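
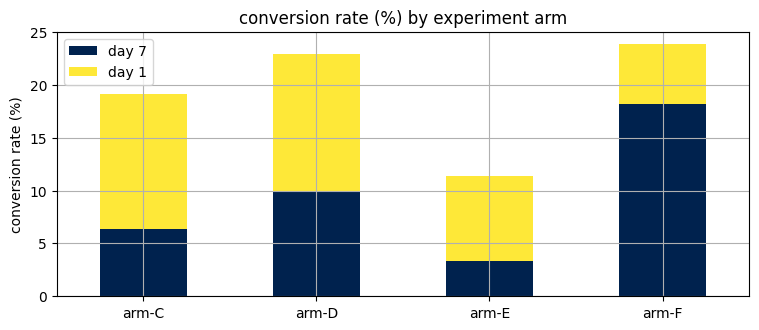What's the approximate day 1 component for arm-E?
day 1 top ≈ 12, bottom ≈ 4; segment ≈ 8.

≈ 8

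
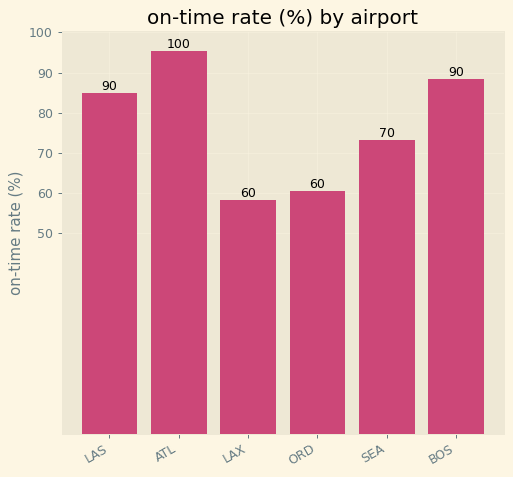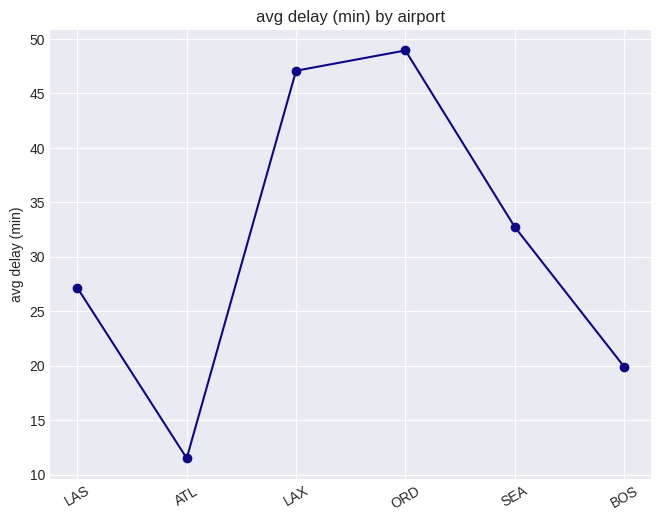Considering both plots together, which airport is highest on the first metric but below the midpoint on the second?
ATL

Chart 2 median avg delay (min) ≈ 30; below-median airports: LAS, ATL, BOS. Among those, ATL has the highest on-time rate (%) (≈ 100).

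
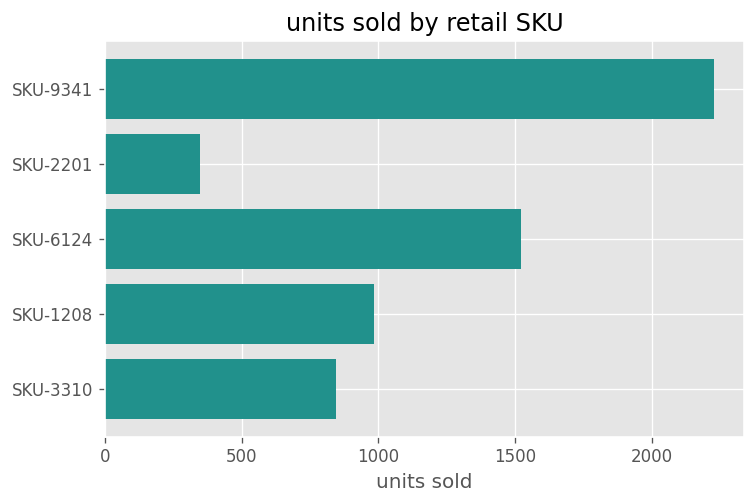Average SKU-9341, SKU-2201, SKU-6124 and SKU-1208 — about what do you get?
(2200 + 400 + 1600 + 1000) / 4 ≈ 1300.

≈ 1300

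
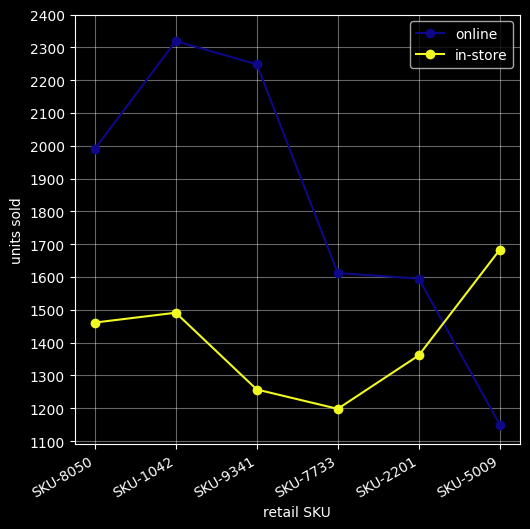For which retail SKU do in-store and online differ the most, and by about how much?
SKU-9341: in-store ≈ 1300, online ≈ 2200 → gap ≈ 900. Next-largest (SKU-1042) is only ≈ 800.

SKU-9341, ≈ 900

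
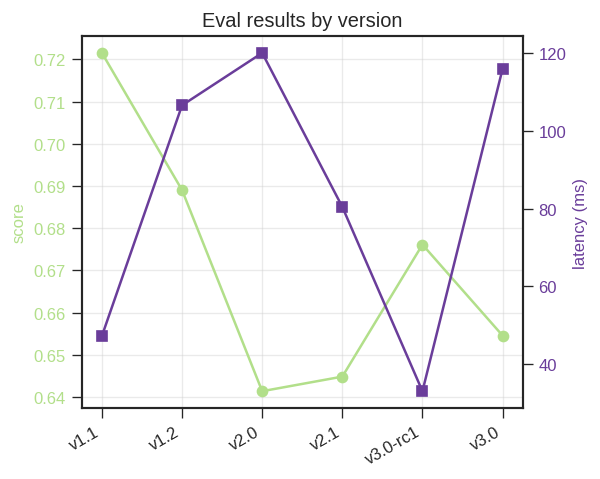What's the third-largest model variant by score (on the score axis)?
v3.0-rc1

Top 4 (on the score axis): v1.1 ≈ 0.72, v1.2 ≈ 0.69, v3.0-rc1 ≈ 0.68, v3.0 ≈ 0.65.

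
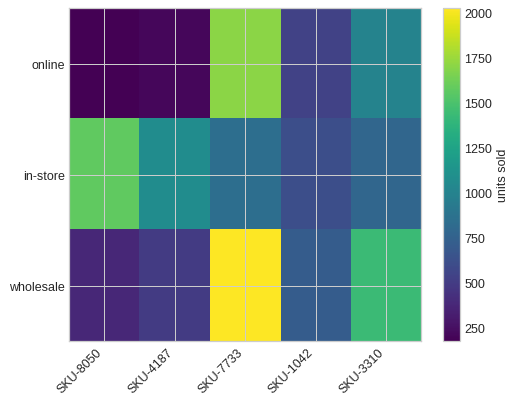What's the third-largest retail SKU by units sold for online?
Top 4 for online: SKU-7733 ≈ 1800, SKU-3310 ≈ 1000, SKU-1042 ≈ 600, SKU-4187 ≈ 200.

SKU-1042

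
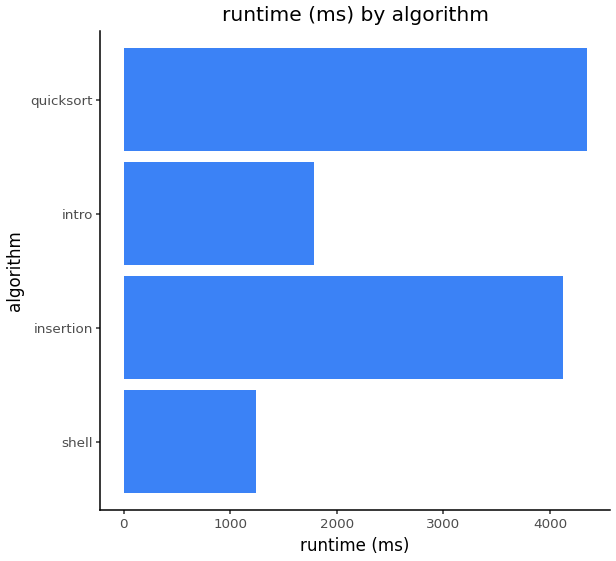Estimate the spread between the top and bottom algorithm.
Max quicksort ≈ 4500, min shell ≈ 1000; range ≈ 3500.

≈ 3500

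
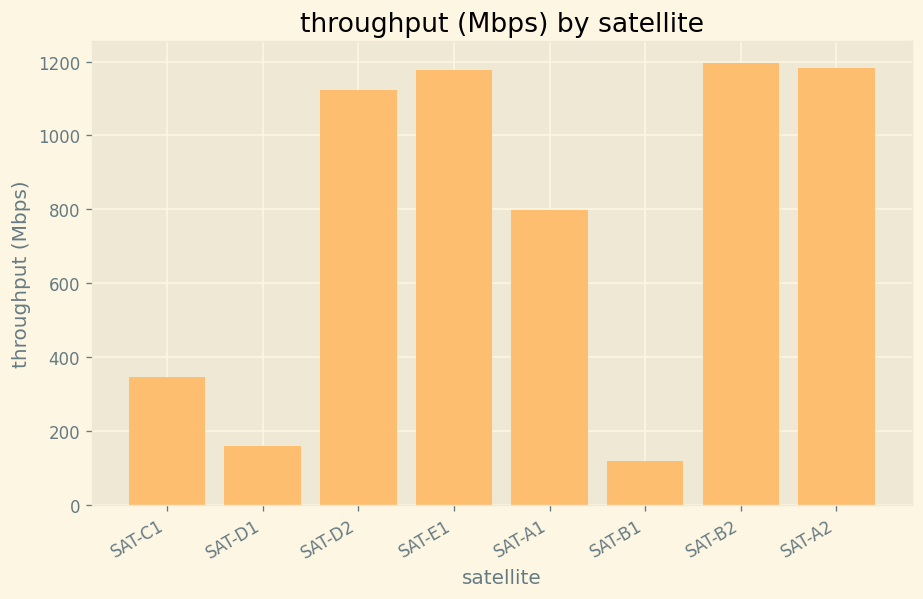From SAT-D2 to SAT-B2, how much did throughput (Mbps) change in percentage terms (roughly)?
SAT-D2 ≈ 1100, SAT-B2 ≈ 1200; (1200 − 1100) / 1100 ≈ +9.1%.

≈ +9.1%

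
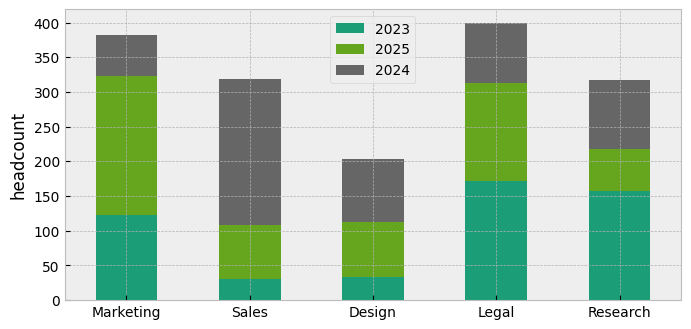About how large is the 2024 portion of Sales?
≈ 200

2024 top ≈ 300, bottom ≈ 100; segment ≈ 200.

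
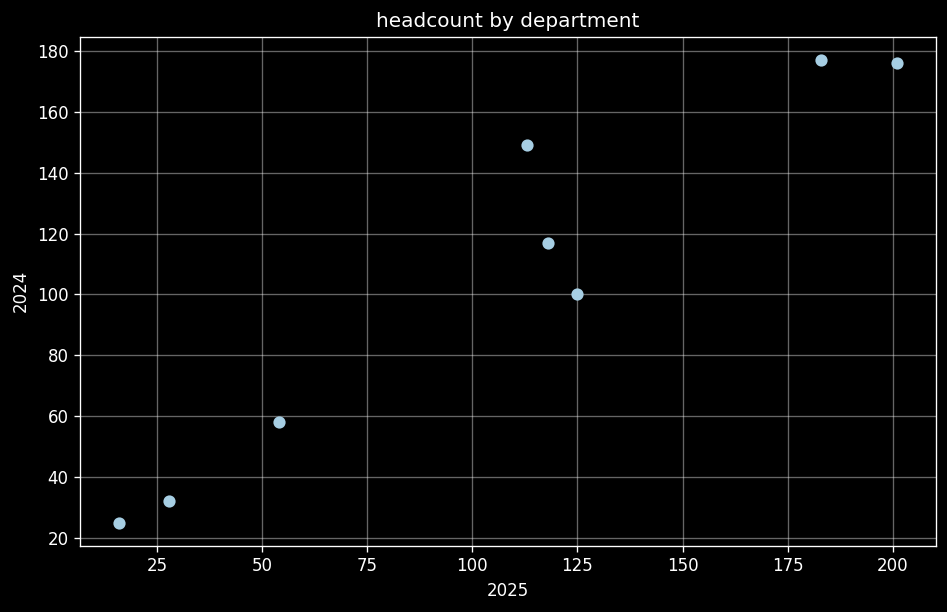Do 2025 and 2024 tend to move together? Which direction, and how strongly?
positive, strong

Points are positively correlated; strong (|r| ≈ 1.0).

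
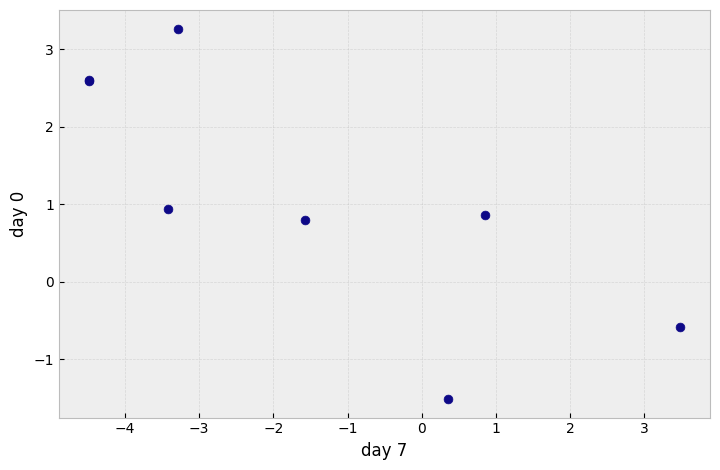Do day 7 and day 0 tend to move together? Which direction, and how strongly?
Points are negatively correlated; strong (|r| ≈ 0.8).

negative, strong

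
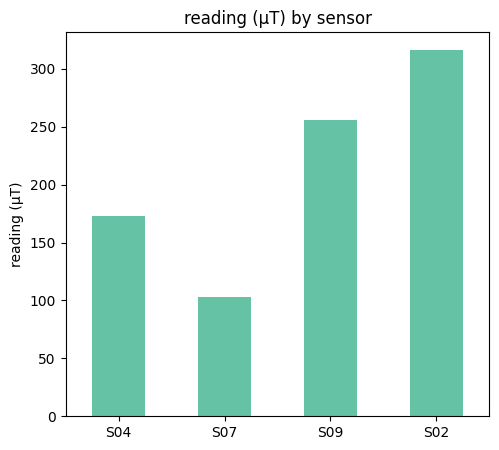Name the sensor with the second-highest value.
S09

Top 3: S02 ≈ 300, S09 ≈ 250, S04 ≈ 150.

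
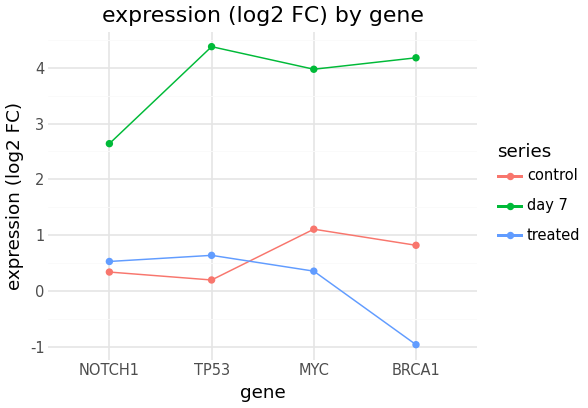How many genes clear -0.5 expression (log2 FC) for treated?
3

Above -0.5: NOTCH1, TP53, MYC.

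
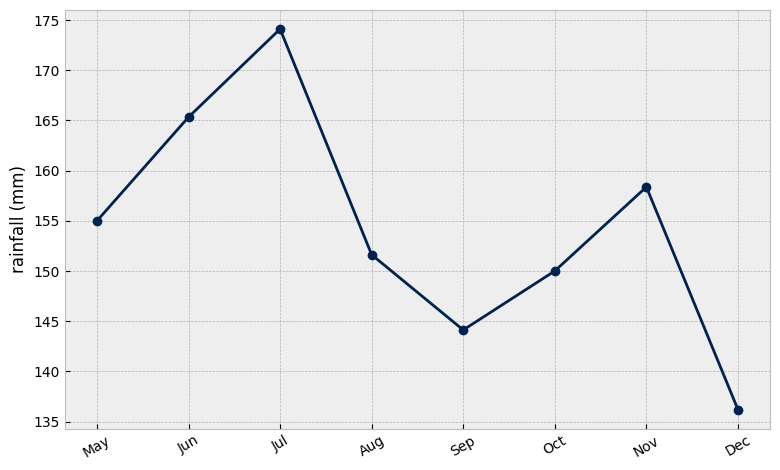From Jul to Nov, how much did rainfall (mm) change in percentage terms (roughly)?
Jul ≈ 175, Nov ≈ 160; (160 − 175) / 175 ≈ -8.6%.

≈ -8.6%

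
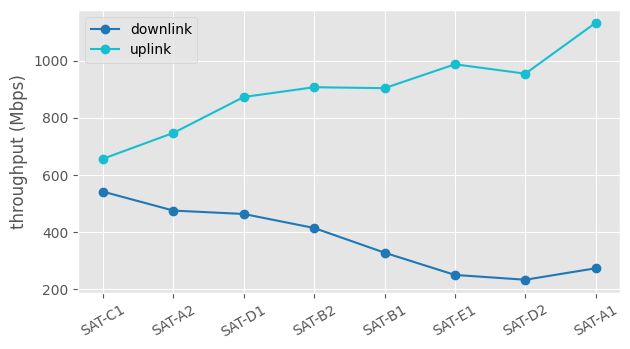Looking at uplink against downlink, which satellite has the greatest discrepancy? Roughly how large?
SAT-A1, ≈ 800 Mbps

SAT-A1: uplink ≈ 1100, downlink ≈ 300 → gap ≈ 800. Next-largest (SAT-E1) is only ≈ 700.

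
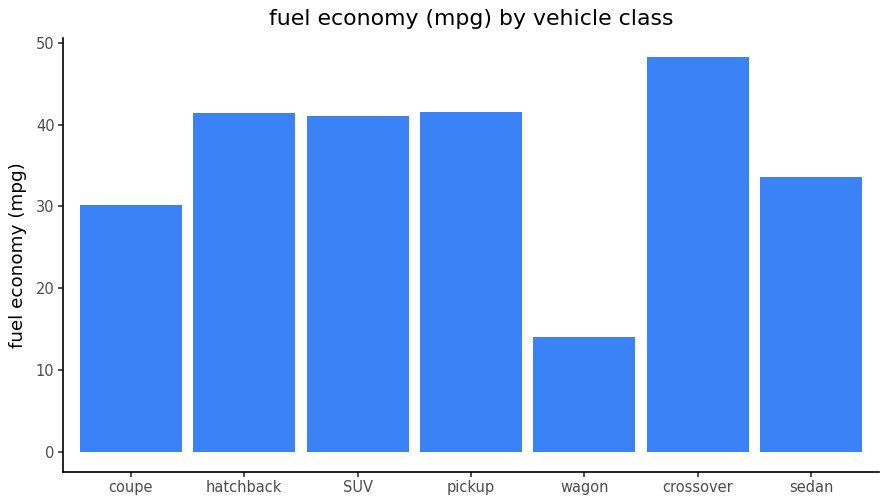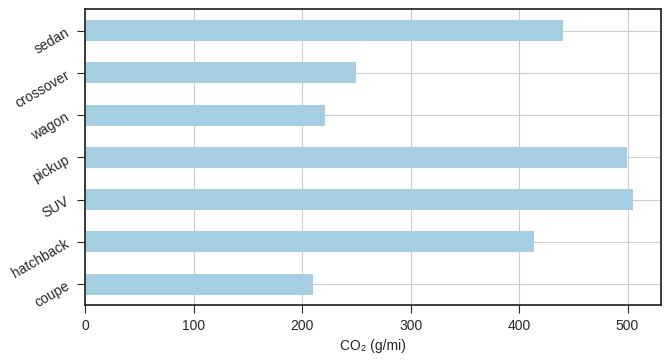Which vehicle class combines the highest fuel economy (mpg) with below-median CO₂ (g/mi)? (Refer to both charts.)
Chart 2 median CO₂ (g/mi) ≈ 400; below-median vehicle classes: coupe, wagon, crossover. Among those, crossover has the highest fuel economy (mpg) (≈ 50).

crossover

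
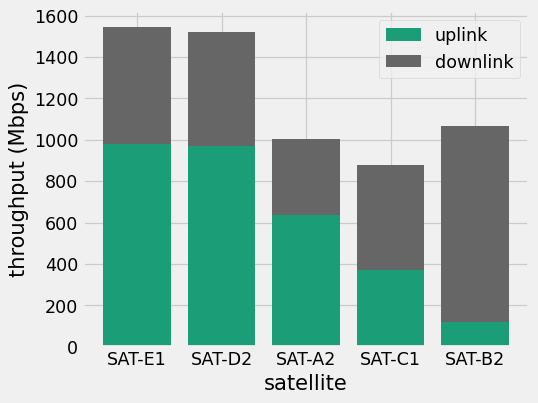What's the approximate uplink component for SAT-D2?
≈ 1000

uplink top ≈ 1000, bottom ≈ 0; segment ≈ 1000.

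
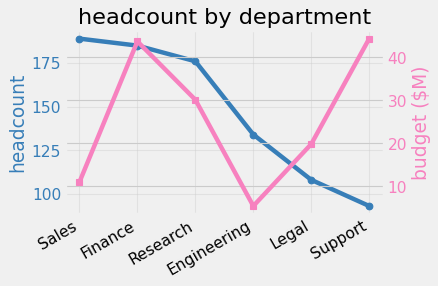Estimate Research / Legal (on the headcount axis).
≈ 1.64×

Research ≈ 180, Legal ≈ 110; 180/110 ≈ 1.64.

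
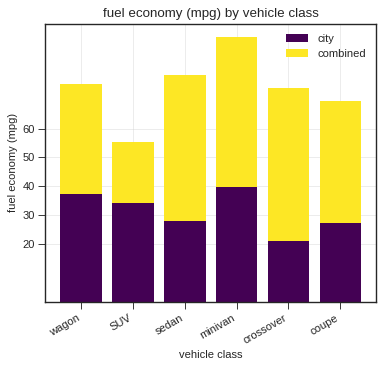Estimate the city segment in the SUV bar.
city top ≈ 30, bottom ≈ 0; segment ≈ 30.

≈ 30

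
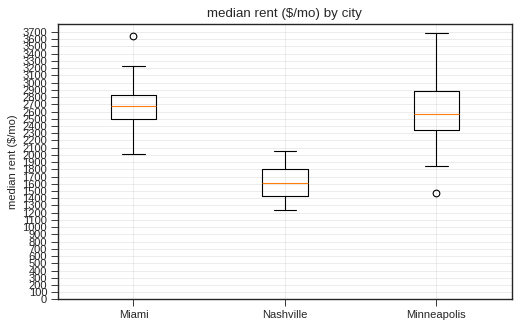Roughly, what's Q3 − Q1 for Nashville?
Q3 ≈ 1800, Q1 ≈ 1400; IQR ≈ 400.

≈ 400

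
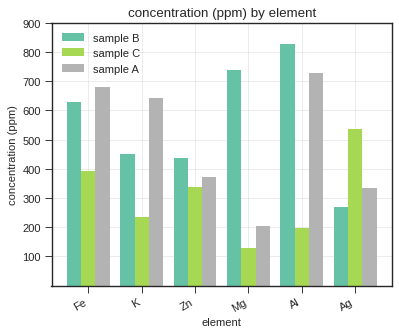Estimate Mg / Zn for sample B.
≈ 1.75×

Mg ≈ 700, Zn ≈ 400; 700/400 ≈ 1.75.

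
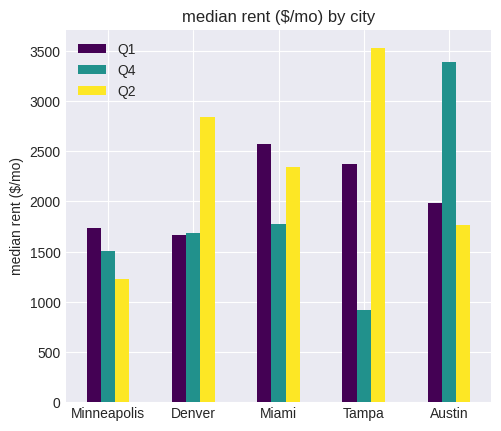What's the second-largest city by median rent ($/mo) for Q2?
Top 3 for Q2: Tampa ≈ 3500, Denver ≈ 3000, Miami ≈ 2500.

Denver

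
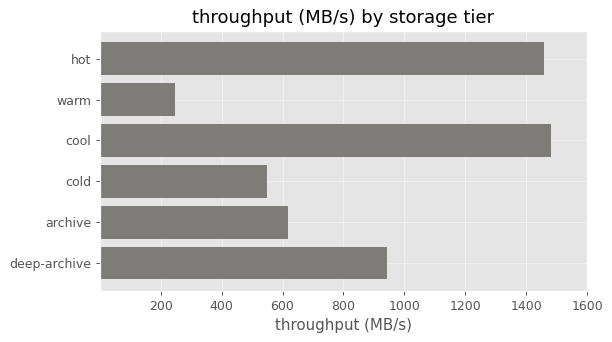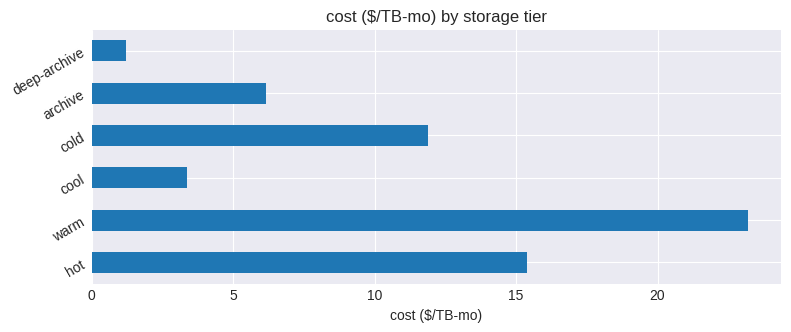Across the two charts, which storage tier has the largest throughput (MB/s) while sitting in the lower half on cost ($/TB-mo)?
Chart 2 median cost ($/TB-mo) ≈ 10; below-median storage tiers: cool, archive, deep-archive. Among those, cool has the highest throughput (MB/s) (≈ 1400).

cool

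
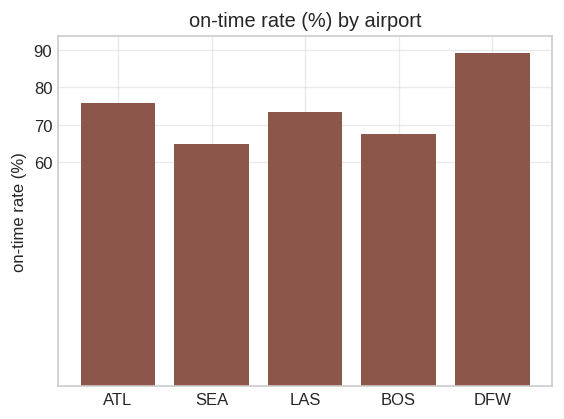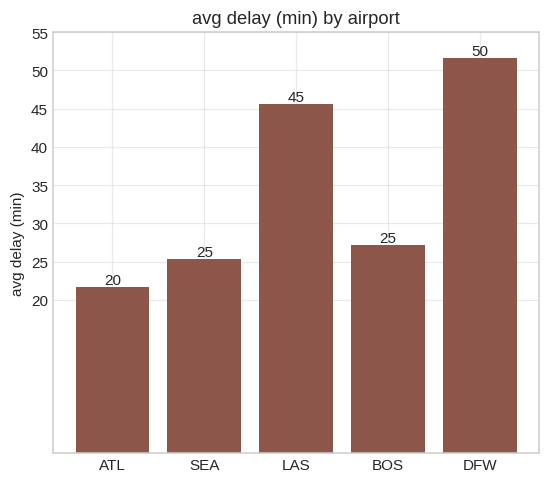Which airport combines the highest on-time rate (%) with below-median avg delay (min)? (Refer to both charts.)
Chart 2 median avg delay (min) ≈ 25; below-median airports: ATL, SEA. Among those, ATL has the highest on-time rate (%) (≈ 80).

ATL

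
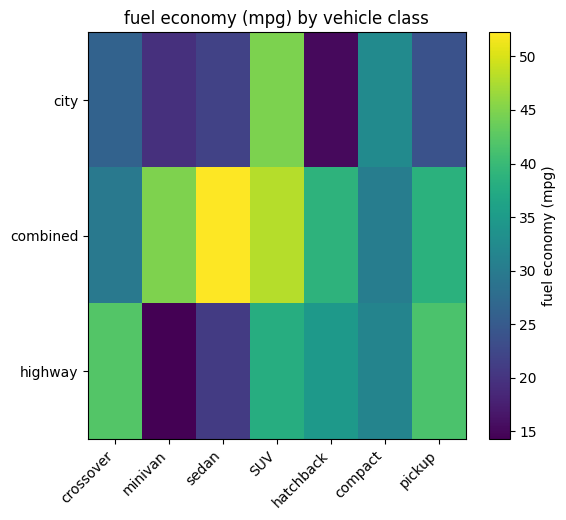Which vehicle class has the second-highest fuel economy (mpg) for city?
Top 3 for city: SUV ≈ 45, compact ≈ 30, crossover ≈ 25.

compact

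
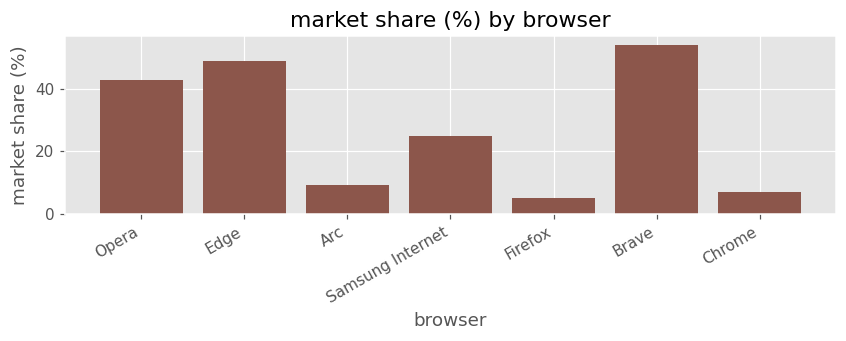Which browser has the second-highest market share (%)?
Top 3: Brave ≈ 55, Edge ≈ 50, Opera ≈ 45.

Edge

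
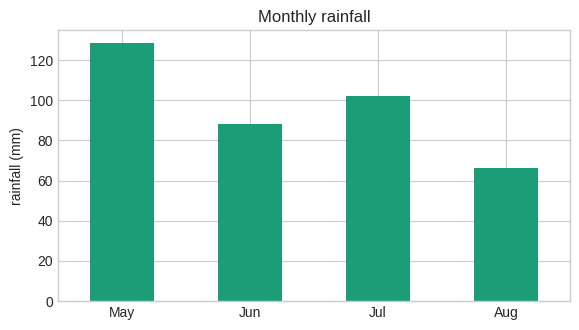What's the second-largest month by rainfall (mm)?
Jul

Top 3: May ≈ 120, Jul ≈ 100, Jun ≈ 80.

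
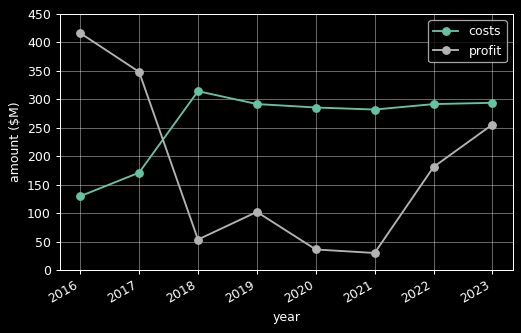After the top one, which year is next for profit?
Top 3 for profit: 2016 ≈ 400, 2017 ≈ 350, 2023 ≈ 250.

2017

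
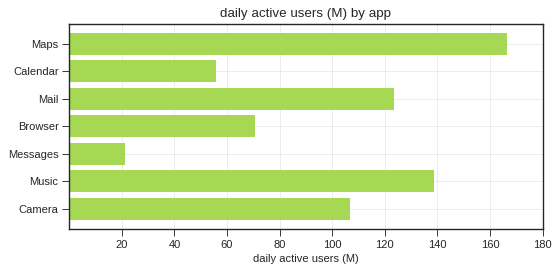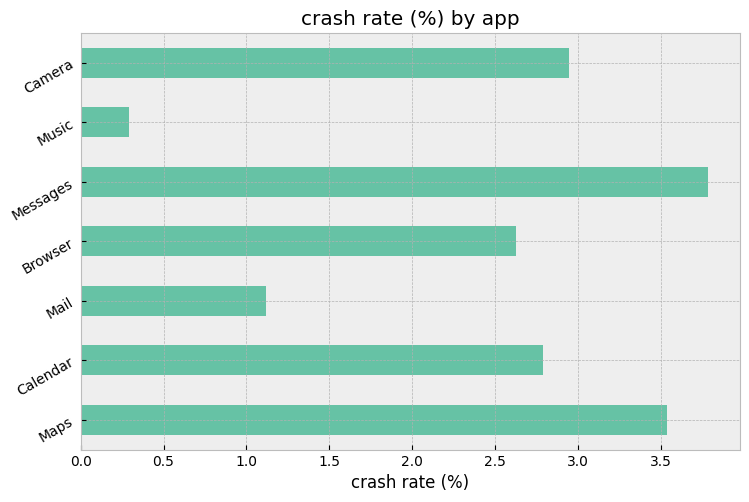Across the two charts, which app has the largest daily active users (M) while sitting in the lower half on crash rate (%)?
Chart 2 median crash rate (%) ≈ 3; below-median apps: Mail, Browser, Music. Among those, Music has the highest daily active users (M) (≈ 140).

Music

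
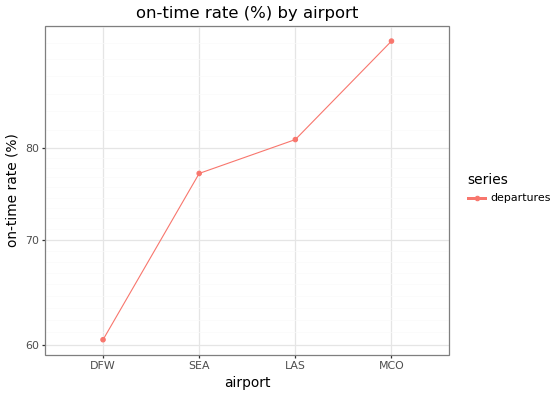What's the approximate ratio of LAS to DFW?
≈ 1.33×

LAS ≈ 80, DFW ≈ 60; 80/60 ≈ 1.33.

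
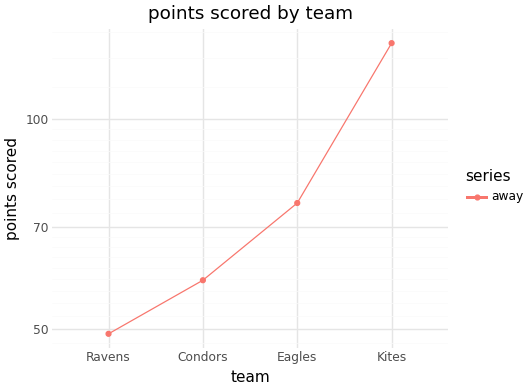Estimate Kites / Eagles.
≈ 1.62×

Kites ≈ 130, Eagles ≈ 80; 130/80 ≈ 1.62.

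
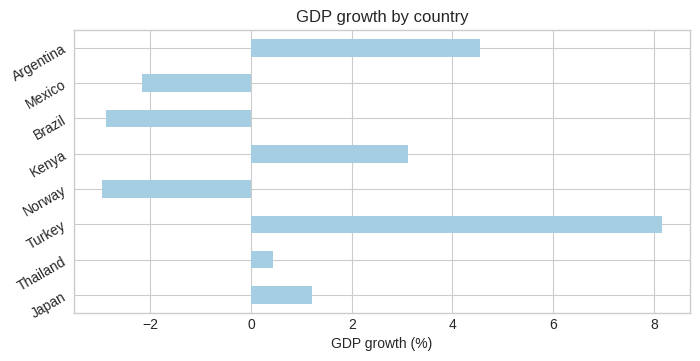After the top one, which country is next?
Argentina

Top 3: Turkey ≈ 8, Argentina ≈ 5, Kenya ≈ 3.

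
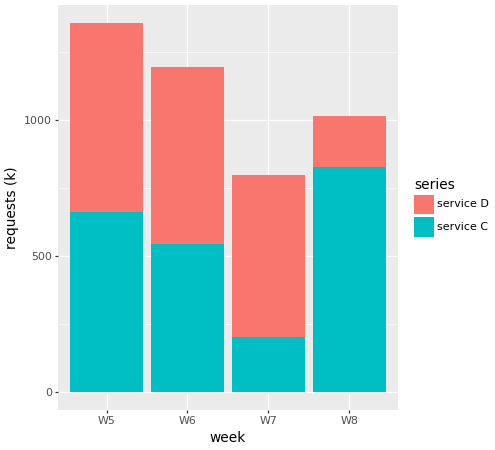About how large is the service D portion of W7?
≈ 600

service D top ≈ 800, bottom ≈ 200; segment ≈ 600.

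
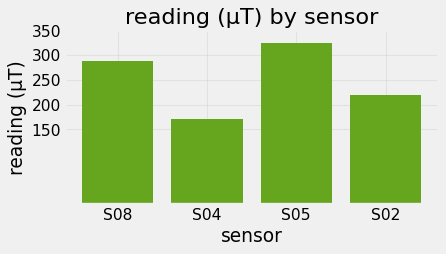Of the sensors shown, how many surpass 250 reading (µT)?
2

Above 250: S08, S05.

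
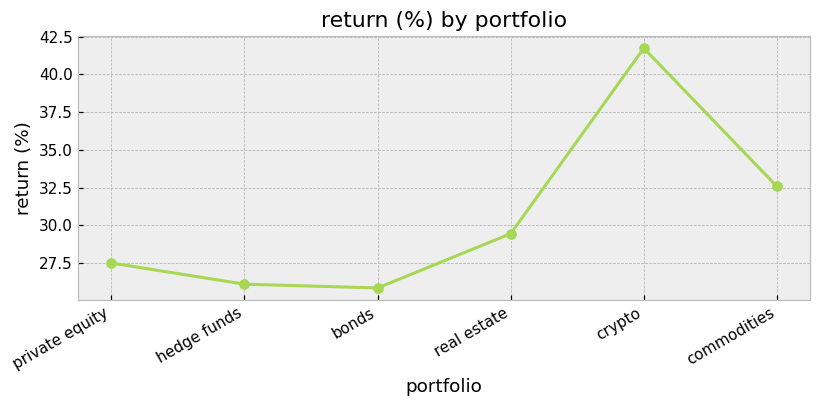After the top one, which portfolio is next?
Top 3: crypto ≈ 42, commodities ≈ 32, real estate ≈ 30.

commodities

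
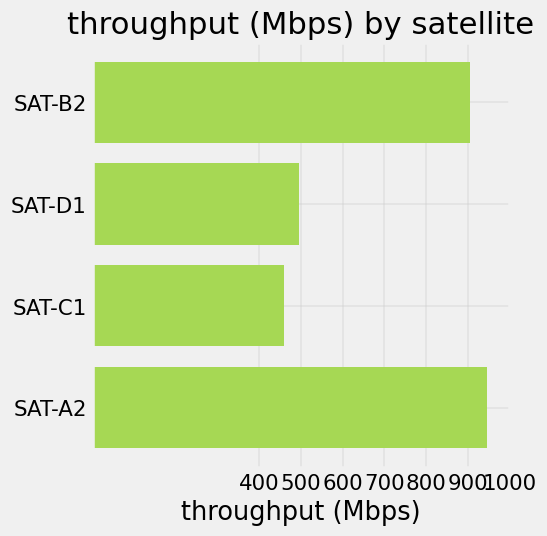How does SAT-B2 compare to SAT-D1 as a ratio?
SAT-B2 ≈ 900, SAT-D1 ≈ 500; 900/500 ≈ 1.8.

≈ 1.8×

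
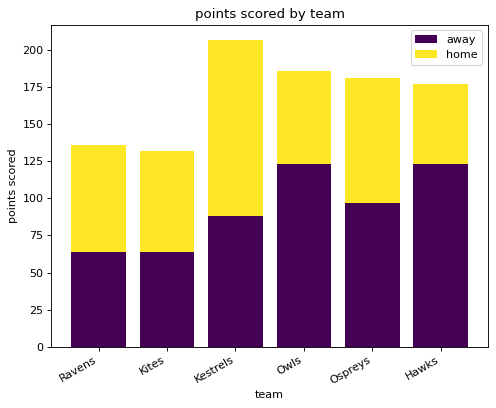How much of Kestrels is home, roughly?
≈ 120

home top ≈ 200, bottom ≈ 80; segment ≈ 120.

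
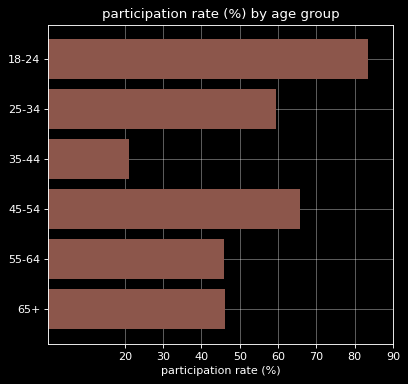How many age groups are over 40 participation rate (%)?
Above 40: 18-24, 25-34, 45-54, 55-64, 65+.

5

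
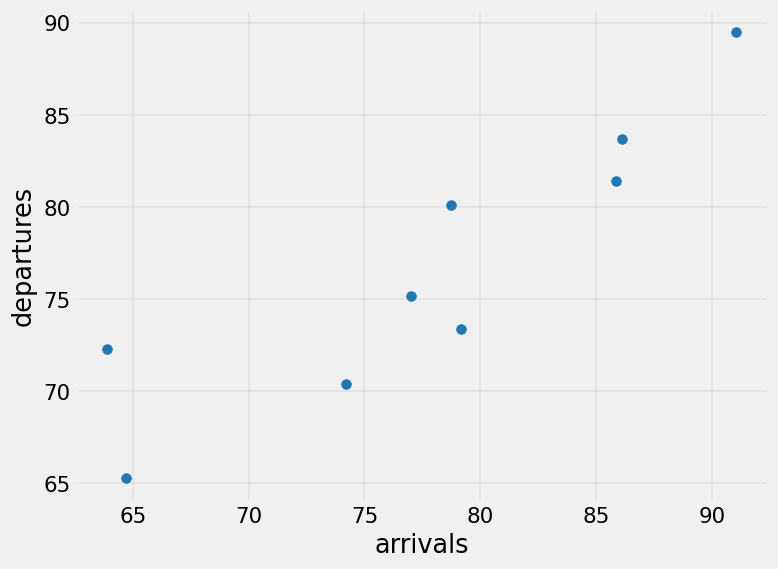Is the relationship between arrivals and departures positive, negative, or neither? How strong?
Points are positively correlated; strong (|r| ≈ 0.9).

positive, strong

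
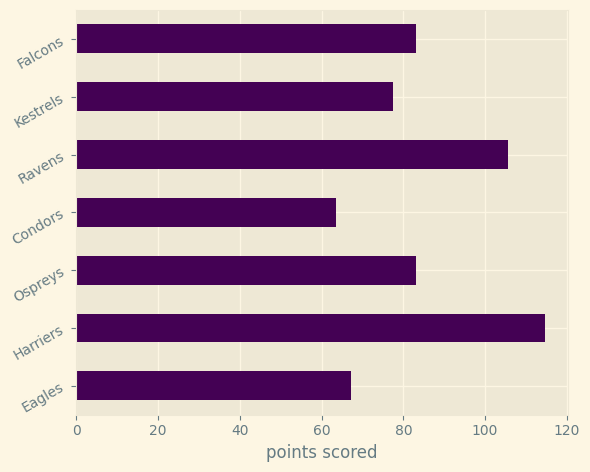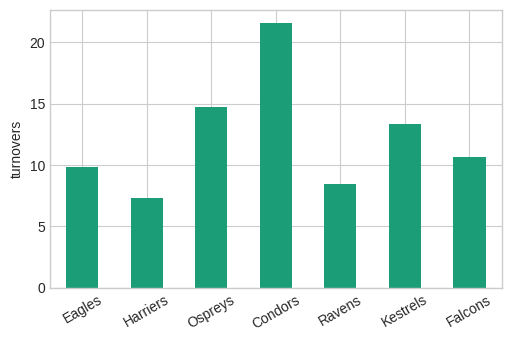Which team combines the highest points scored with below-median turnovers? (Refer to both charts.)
Chart 2 median turnovers ≈ 10; below-median teams: Eagles, Harriers, Ravens. Among those, Harriers has the highest points scored (≈ 120).

Harriers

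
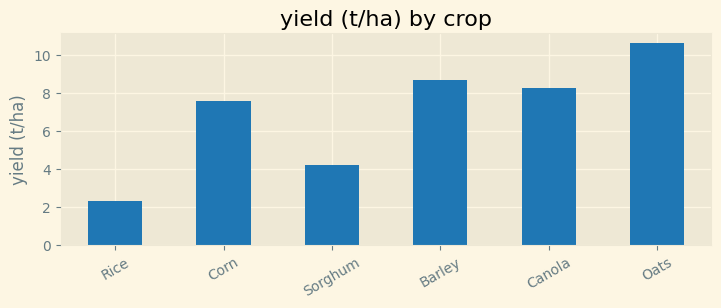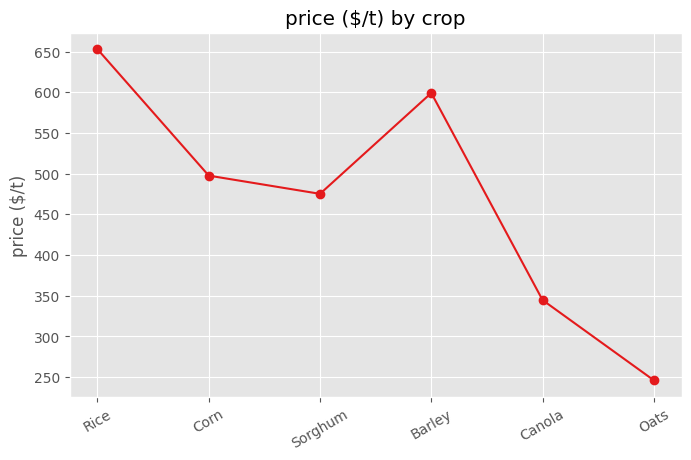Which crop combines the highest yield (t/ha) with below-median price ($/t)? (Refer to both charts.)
Chart 2 median price ($/t) ≈ 500; below-median crops: Sorghum, Canola, Oats. Among those, Oats has the highest yield (t/ha) (≈ 11).

Oats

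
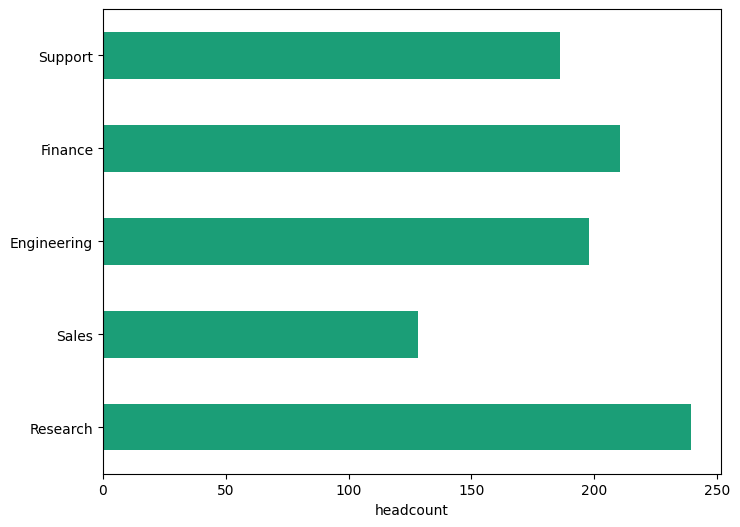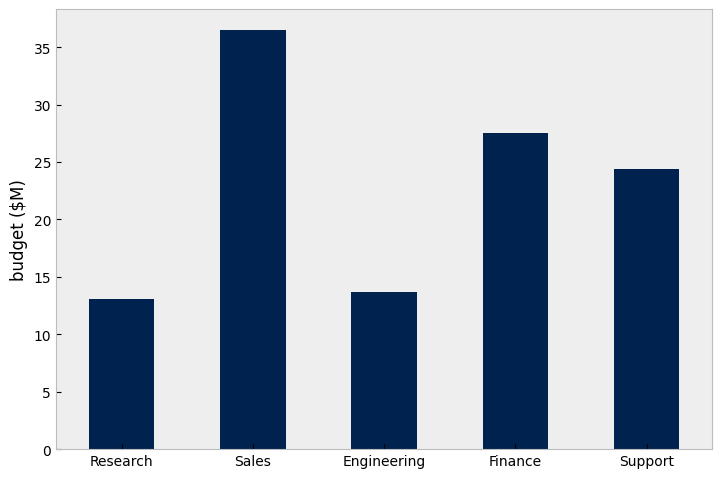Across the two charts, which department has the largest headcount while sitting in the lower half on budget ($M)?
Chart 2 median budget ($M) ≈ 25; below-median departments: Research, Engineering. Among those, Research has the highest headcount (≈ 250).

Research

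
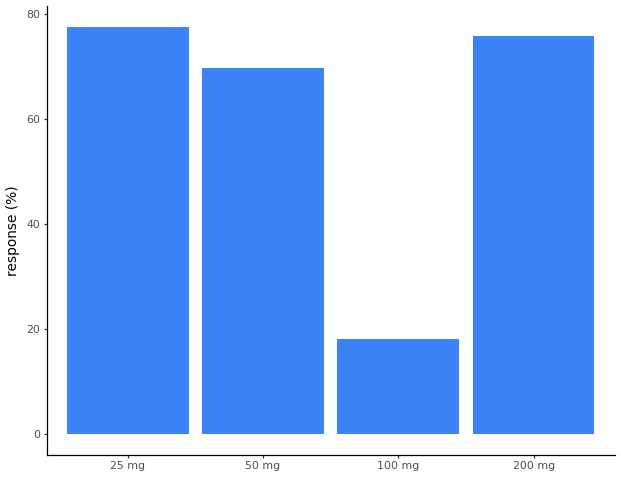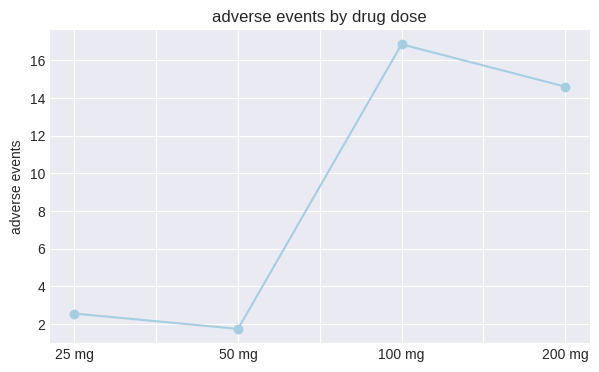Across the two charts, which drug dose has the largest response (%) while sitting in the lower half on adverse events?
Chart 2 median adverse events ≈ 8; below-median drug doses: 25 mg, 50 mg. Among those, 25 mg has the highest response (%) (≈ 80).

25 mg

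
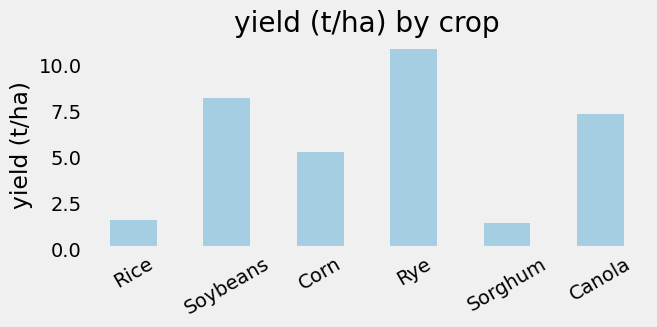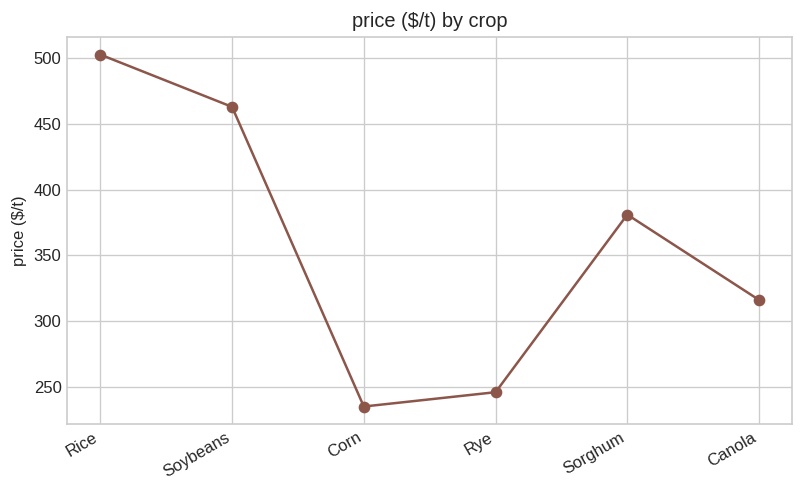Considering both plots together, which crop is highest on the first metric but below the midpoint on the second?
Chart 2 median price ($/t) ≈ 350; below-median crops: Corn, Rye, Canola. Among those, Rye has the highest yield (t/ha) (≈ 11).

Rye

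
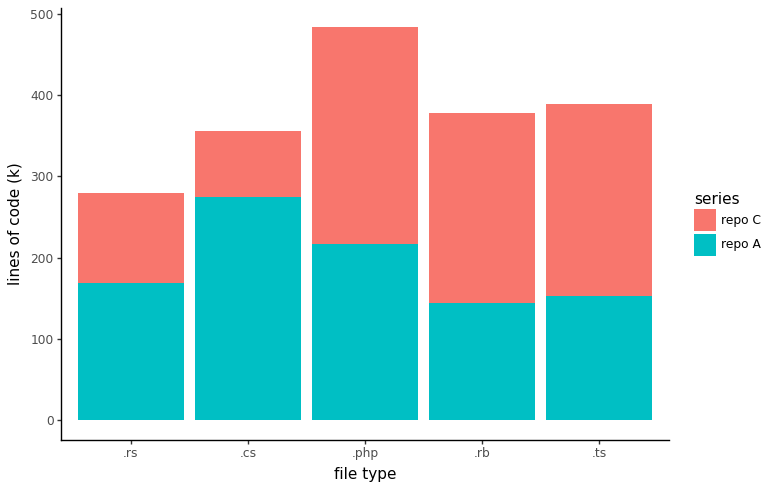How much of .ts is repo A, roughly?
repo A top ≈ 150, bottom ≈ 0; segment ≈ 150.

≈ 150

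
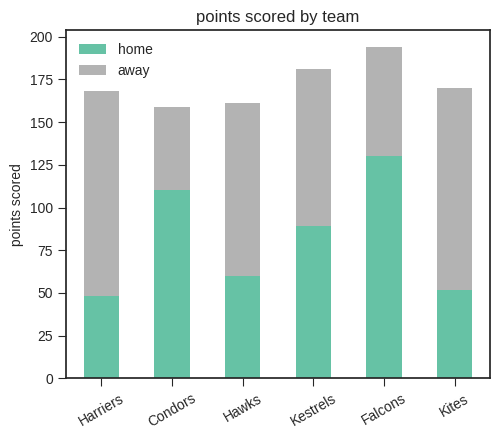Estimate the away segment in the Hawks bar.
away top ≈ 160, bottom ≈ 60; segment ≈ 100.

≈ 100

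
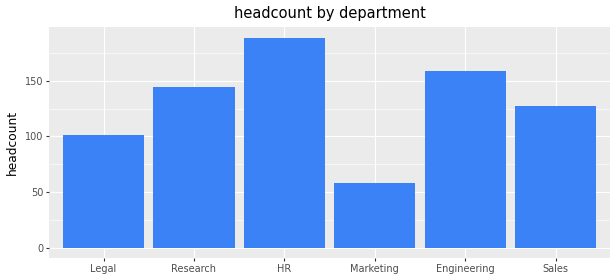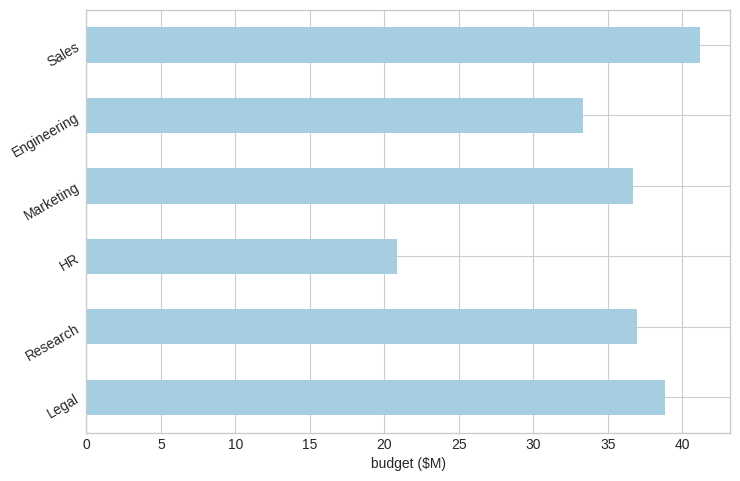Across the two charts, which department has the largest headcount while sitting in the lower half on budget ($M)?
HR

Chart 2 median budget ($M) ≈ 35; below-median departments: HR, Marketing, Engineering. Among those, HR has the highest headcount (≈ 180).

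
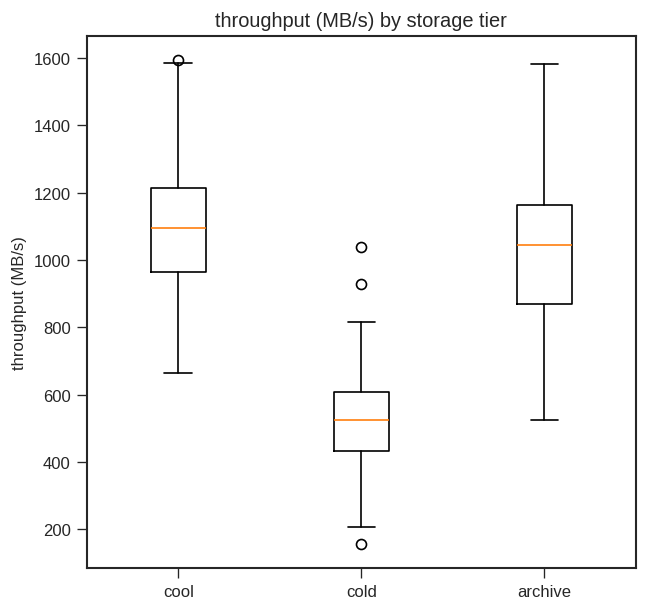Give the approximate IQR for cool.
Q3 ≈ 1200, Q1 ≈ 950; IQR ≈ 250.

≈ 250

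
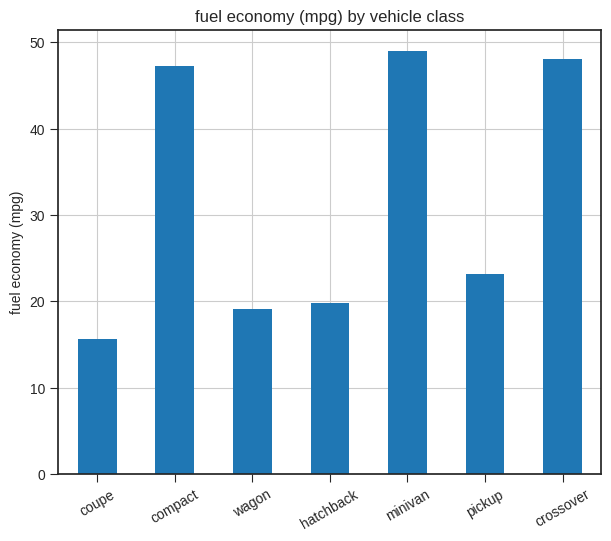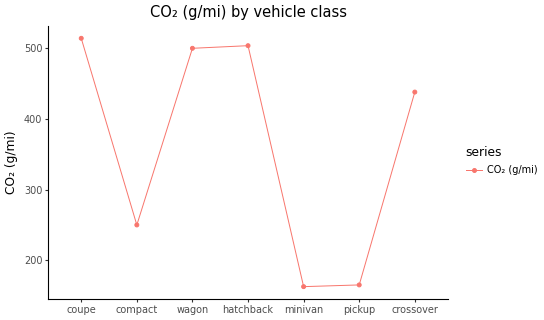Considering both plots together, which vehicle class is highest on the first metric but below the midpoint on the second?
minivan

Chart 2 median CO₂ (g/mi) ≈ 450; below-median vehicle classes: compact, minivan, pickup. Among those, minivan has the highest fuel economy (mpg) (≈ 50).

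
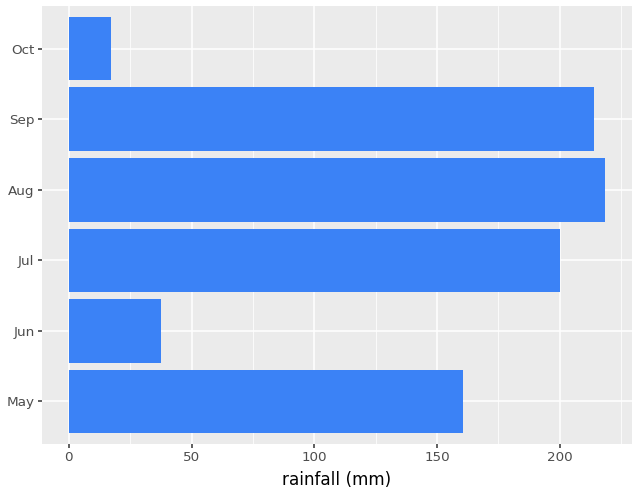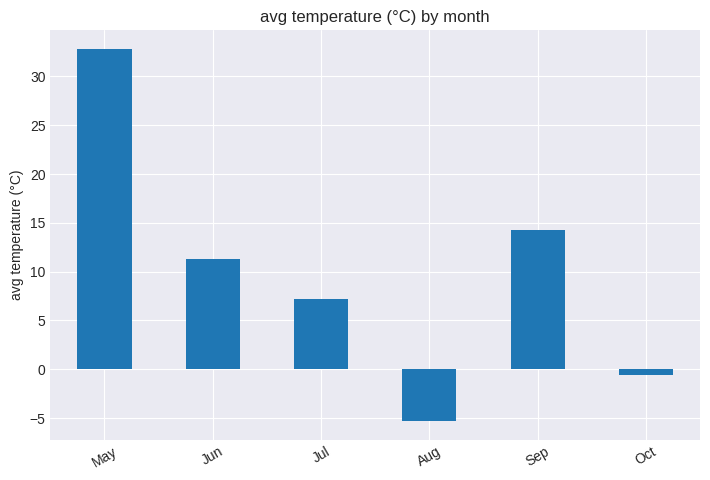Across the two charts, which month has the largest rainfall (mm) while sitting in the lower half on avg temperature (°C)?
Chart 2 median avg temperature (°C) ≈ 10; below-median months: Jul, Aug, Oct. Among those, Aug has the highest rainfall (mm) (≈ 225).

Aug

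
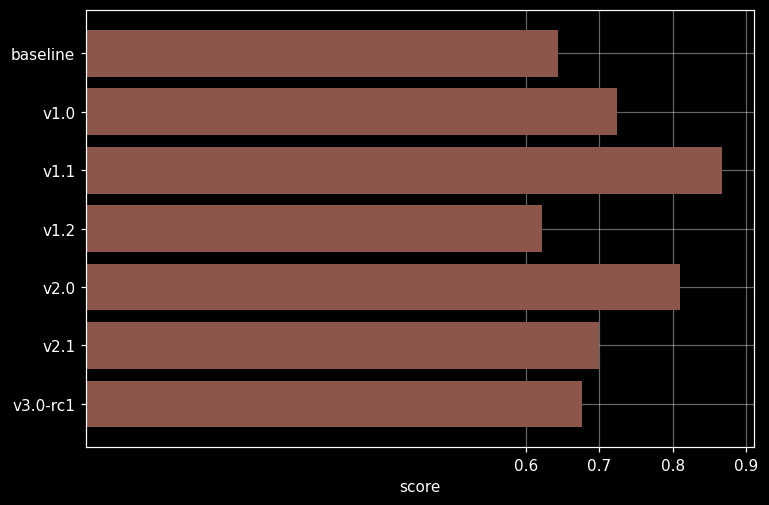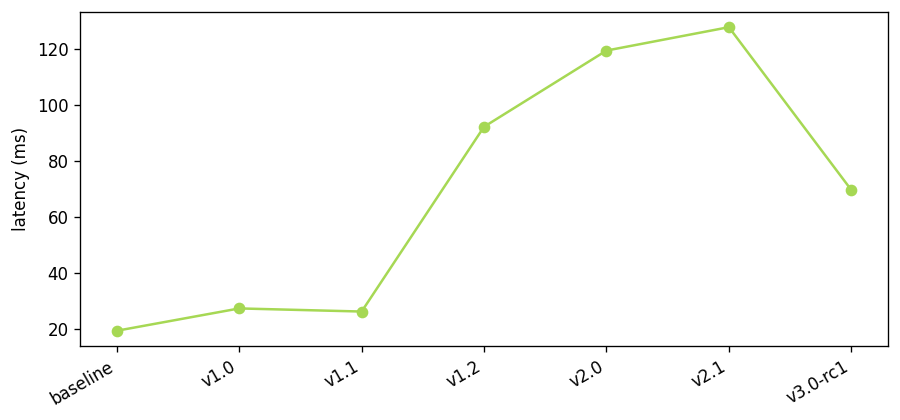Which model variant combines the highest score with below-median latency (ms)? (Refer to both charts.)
v1.1

Chart 2 median latency (ms) ≈ 60; below-median model variants: baseline, v1.0, v1.1. Among those, v1.1 has the highest score (≈ 0.9).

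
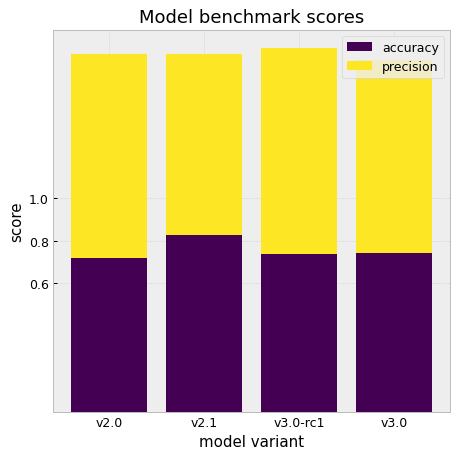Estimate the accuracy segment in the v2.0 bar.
≈ 0.8

accuracy top ≈ 0.8, bottom ≈ 0.0; segment ≈ 0.8.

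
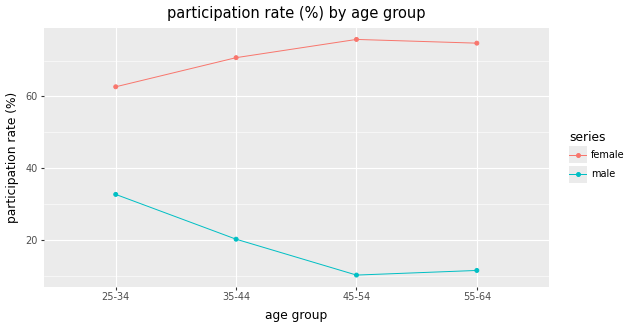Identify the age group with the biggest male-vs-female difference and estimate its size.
45-54: male ≈ 10, female ≈ 80 → gap ≈ 70. Next-largest (55-64) is only ≈ 60.

45-54, ≈ 70 %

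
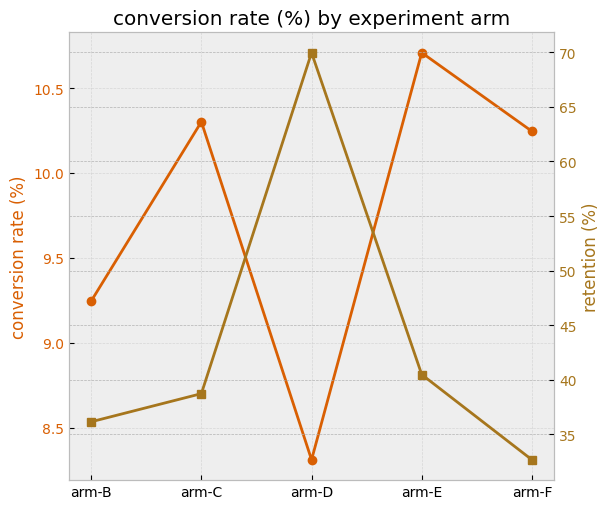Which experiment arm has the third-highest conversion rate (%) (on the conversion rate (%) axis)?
Top 4 (on the conversion rate (%) axis): arm-E ≈ 10.8, arm-C ≈ 10.4, arm-F ≈ 10.2, arm-B ≈ 9.2.

arm-F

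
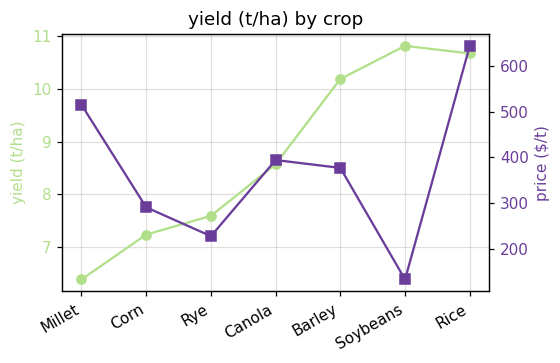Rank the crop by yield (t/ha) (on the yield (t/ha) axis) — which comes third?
Barley

Top 4 (on the yield (t/ha) axis): Soybeans ≈ 11.0, Rice ≈ 10.5, Barley ≈ 10.0, Canola ≈ 8.5.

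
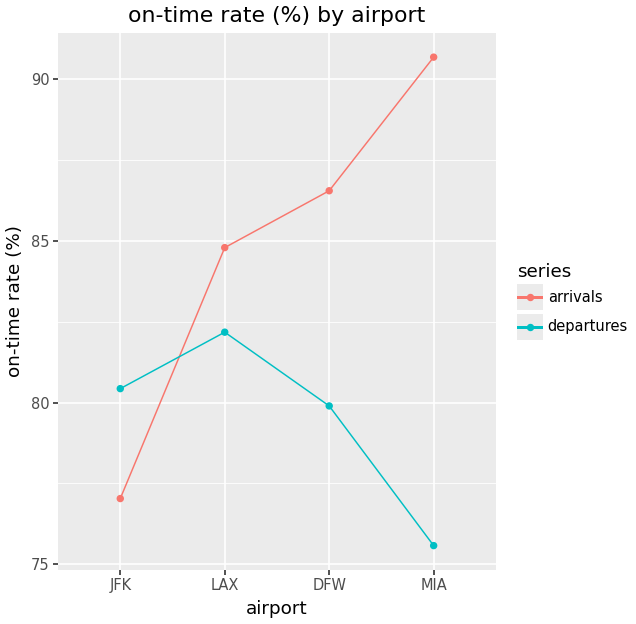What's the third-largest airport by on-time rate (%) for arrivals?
LAX

Top 4 for arrivals: MIA ≈ 90, DFW ≈ 86, LAX ≈ 84, JFK ≈ 78.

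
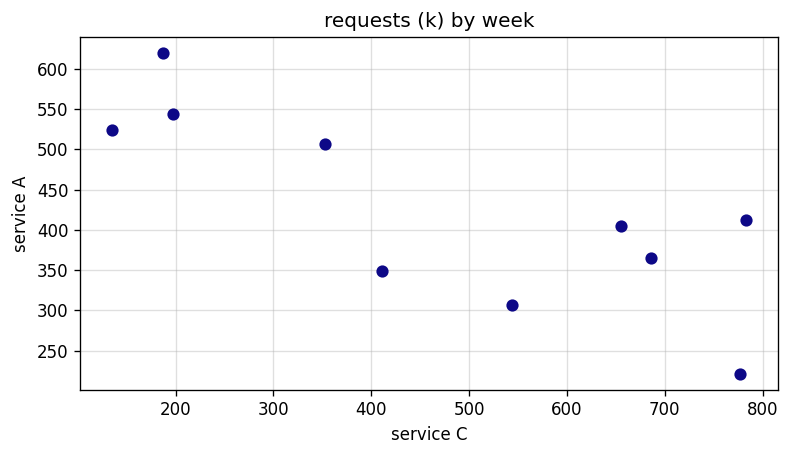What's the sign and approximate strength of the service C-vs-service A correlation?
Points are negatively correlated; strong (|r| ≈ 0.8).

negative, strong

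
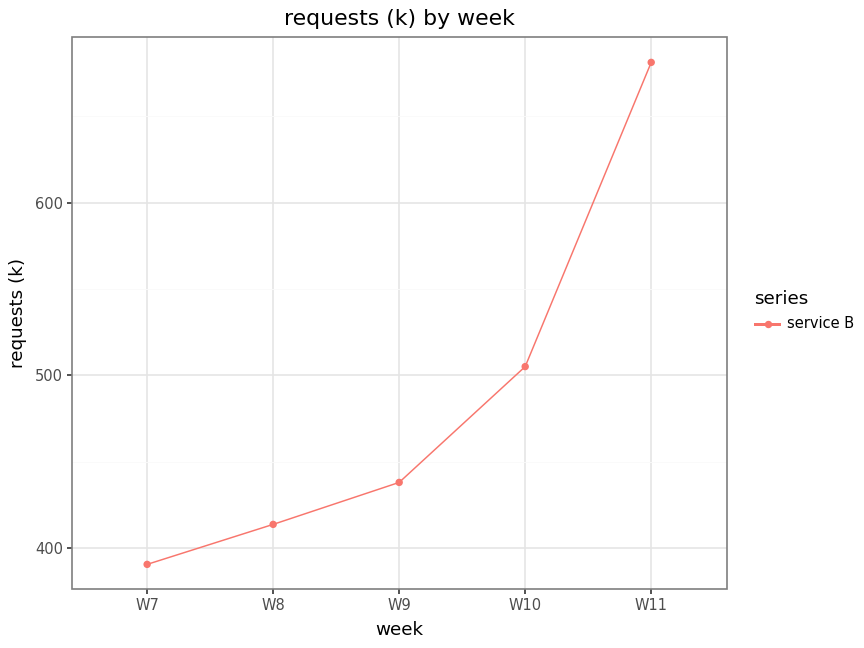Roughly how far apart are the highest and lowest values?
≈ 275

Max W11 ≈ 675, min W7 ≈ 400; range ≈ 275.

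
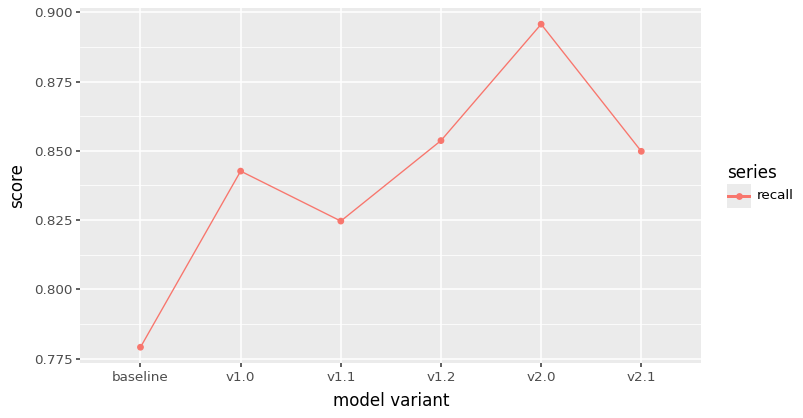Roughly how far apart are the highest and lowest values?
Max v2.0 ≈ 0.90, min baseline ≈ 0.78; range ≈ 0.12.

≈ 0.12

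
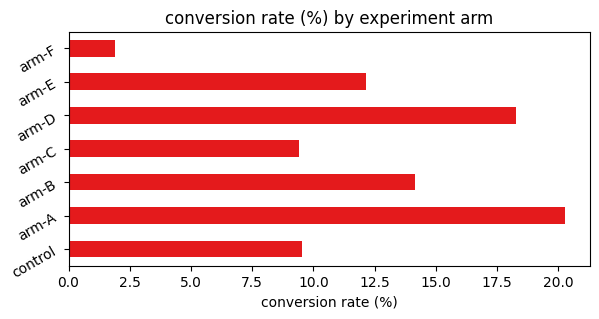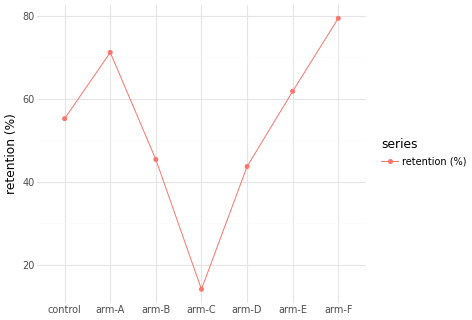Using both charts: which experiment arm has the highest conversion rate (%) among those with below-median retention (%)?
arm-D

Chart 2 median retention (%) ≈ 60; below-median experiment arms: arm-B, arm-C, arm-D. Among those, arm-D has the highest conversion rate (%) (≈ 18).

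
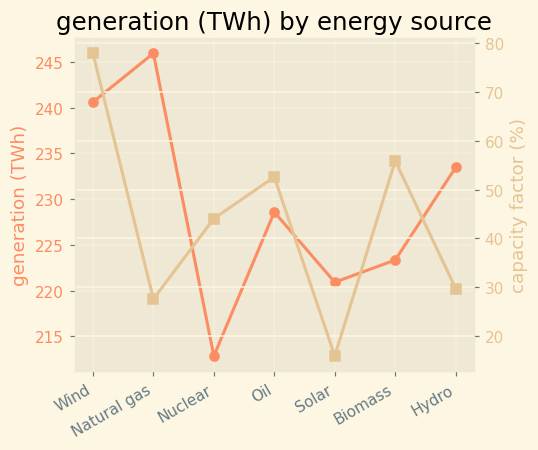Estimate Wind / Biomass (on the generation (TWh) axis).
≈ 1.07×

Wind ≈ 240, Biomass ≈ 225; 240/225 ≈ 1.07.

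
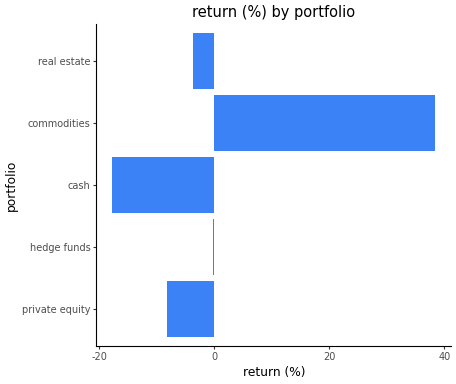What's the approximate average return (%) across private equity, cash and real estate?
≈ -12

(-10 + -20 + -5) / 3 ≈ -12.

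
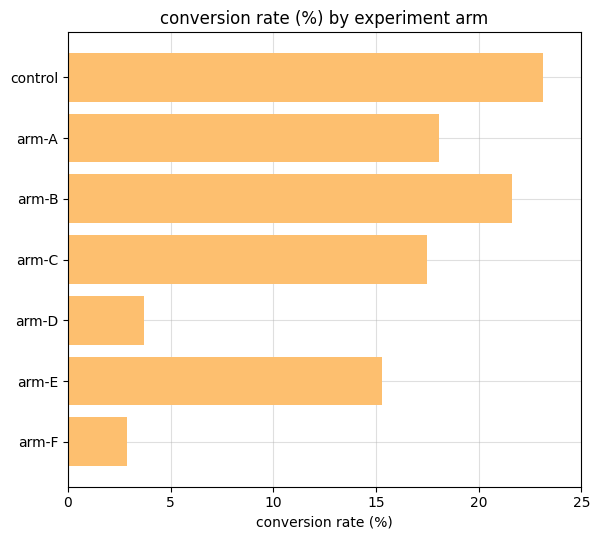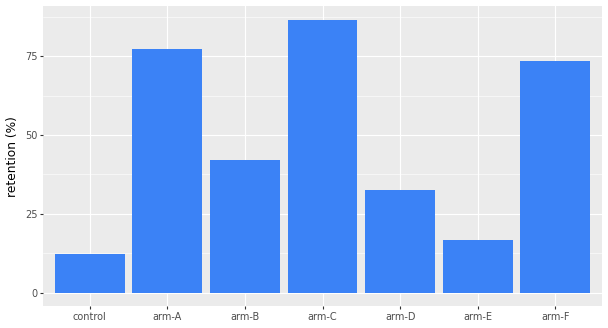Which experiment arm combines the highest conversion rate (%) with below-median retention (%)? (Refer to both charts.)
control

Chart 2 median retention (%) ≈ 40; below-median experiment arms: control, arm-D, arm-E. Among those, control has the highest conversion rate (%) (≈ 25).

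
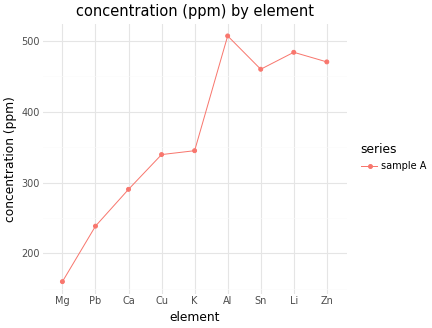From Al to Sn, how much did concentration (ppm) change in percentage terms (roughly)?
≈ -10%

Al ≈ 500, Sn ≈ 450; (450 − 500) / 500 ≈ -10%.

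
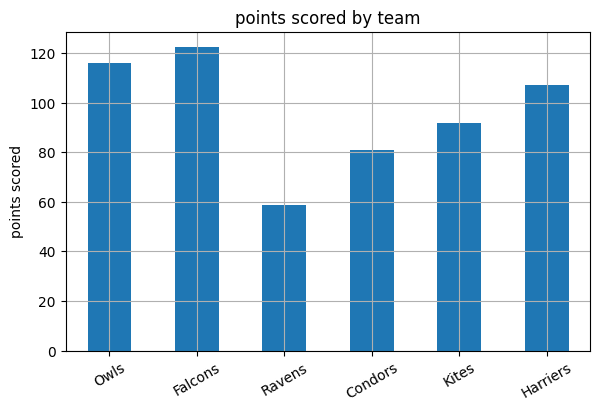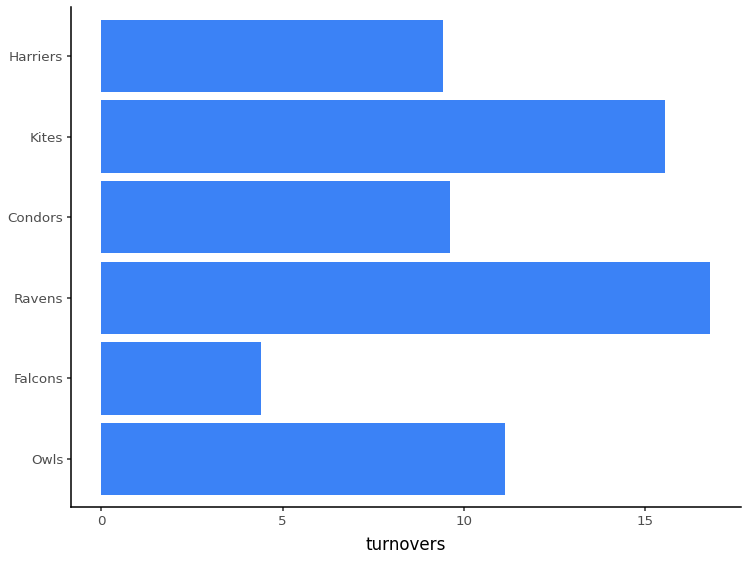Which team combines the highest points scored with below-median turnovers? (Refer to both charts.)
Falcons

Chart 2 median turnovers ≈ 10; below-median teams: Falcons, Condors, Harriers. Among those, Falcons has the highest points scored (≈ 120).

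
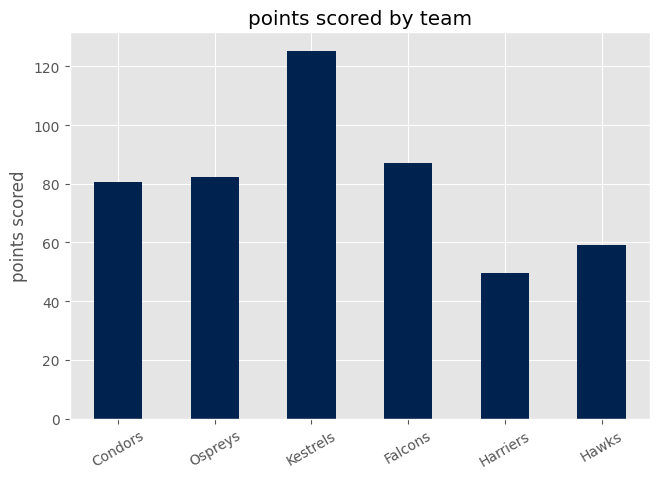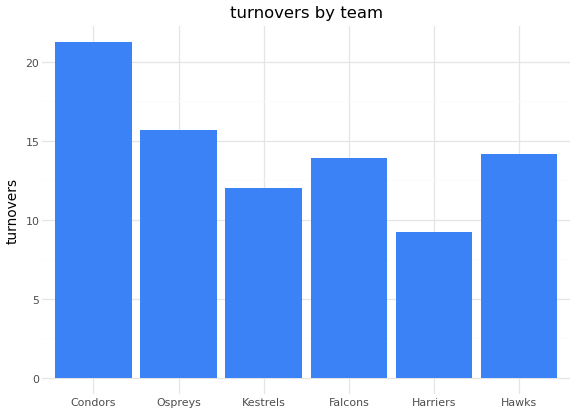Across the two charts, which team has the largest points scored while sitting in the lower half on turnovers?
Kestrels

Chart 2 median turnovers ≈ 14; below-median teams: Kestrels, Falcons, Harriers. Among those, Kestrels has the highest points scored (≈ 120).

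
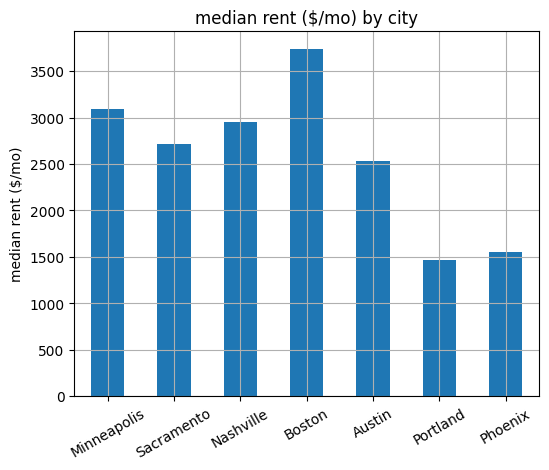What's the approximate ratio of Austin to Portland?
Austin ≈ 2500, Portland ≈ 1500; 2500/1500 ≈ 1.67.

≈ 1.67×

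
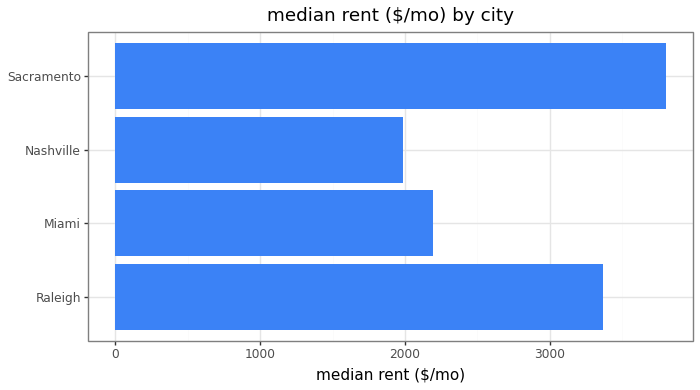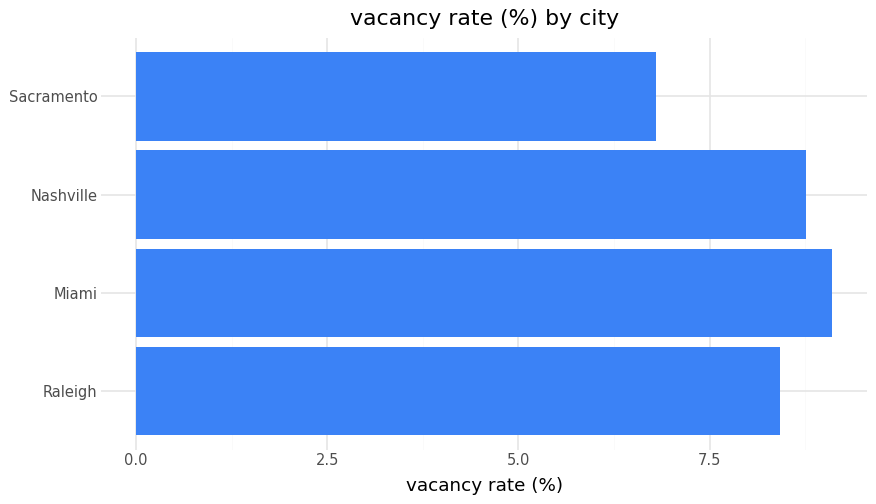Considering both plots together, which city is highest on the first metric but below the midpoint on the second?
Sacramento

Chart 2 median vacancy rate (%) ≈ 9; below-median cities: Raleigh, Sacramento. Among those, Sacramento has the highest median rent ($/mo) (≈ 4000).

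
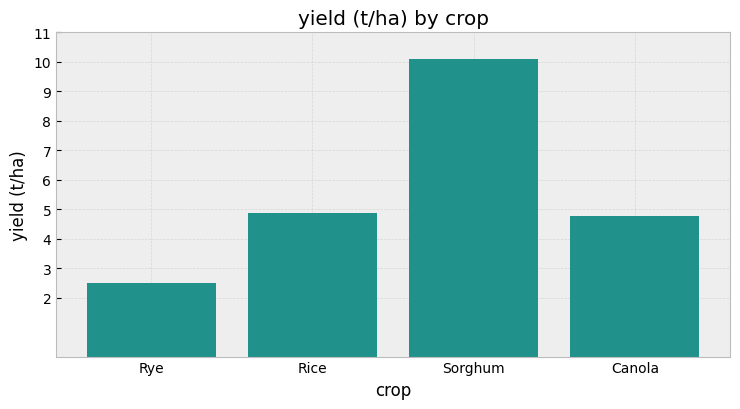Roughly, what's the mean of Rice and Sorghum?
(5 + 10) / 2 ≈ 8.

≈ 8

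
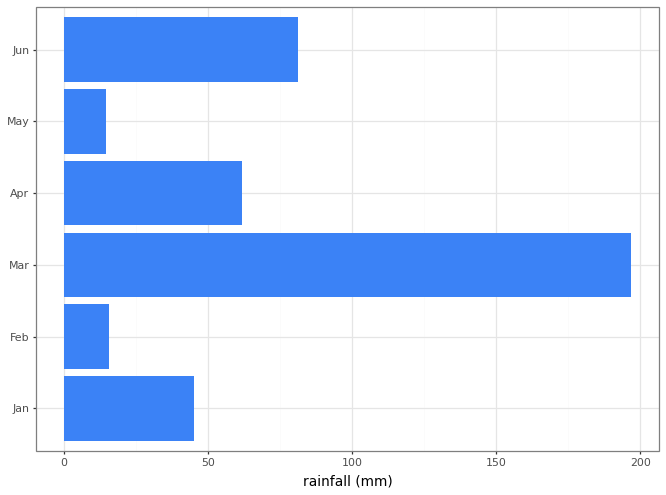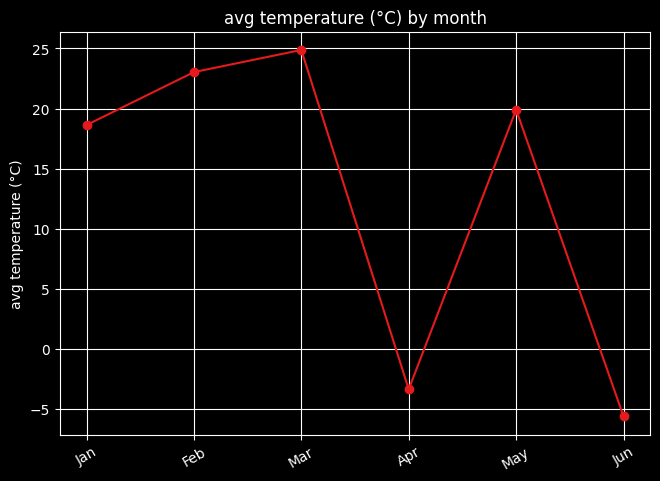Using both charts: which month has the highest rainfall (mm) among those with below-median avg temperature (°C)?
Jun

Chart 2 median avg temperature (°C) ≈ 20; below-median months: Jan, Apr, Jun. Among those, Jun has the highest rainfall (mm) (≈ 80).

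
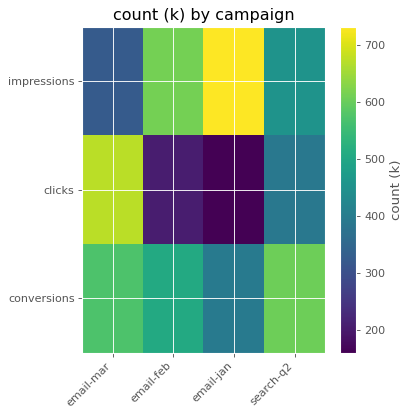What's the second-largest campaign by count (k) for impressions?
Top 3 for impressions: email-jan ≈ 750, email-feb ≈ 600, search-q2 ≈ 450.

email-feb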